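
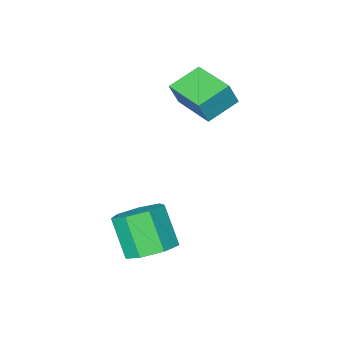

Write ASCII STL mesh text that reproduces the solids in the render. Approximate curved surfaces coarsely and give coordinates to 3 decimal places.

solid 
facet normal -0.930 -0.080 0.360
outer loop
vertex -3.602 -0.844 2.667
vertex -3.715 1.186 2.826
vertex -3.999 -0.787 1.653
endloop
endfacet
facet normal 0.056 -0.995 -0.078
outer loop
vertex -2.605 -0.666 1.114
vertex -3.602 -0.844 2.667
vertex -3.999 -0.787 1.653
endloop
endfacet
facet normal -0.930 -0.080 0.360
outer loop
vertex -3.999 -0.787 1.653
vertex -3.715 1.186 2.826
vertex -4.112 1.244 1.813
endloop
endfacet
facet normal -0.364 0.053 -0.930
outer loop
vertex -4.112 1.244 1.813
vertex -2.605 -0.666 1.114
vertex -3.999 -0.787 1.653
endloop
endfacet
facet normal 0.364 -0.053 0.930
outer loop
vertex -3.602 -0.844 2.667
vertex -2.321 1.307 2.287
vertex -3.715 1.186 2.826
endloop
endfacet
facet normal 0.055 -0.995 -0.079
outer loop
vertex -2.208 -0.724 2.127
vertex -3.602 -0.844 2.667
vertex -2.605 -0.666 1.114
endloop
endfacet
facet normal 0.365 -0.053 0.930
outer loop
vertex -2.208 -0.724 2.127
vertex -2.321 1.307 2.287
vertex -3.602 -0.844 2.667
endloop
endfacet
facet normal -0.056 0.995 0.079
outer loop
vertex -3.715 1.186 2.826
vertex -2.321 1.307 2.287
vertex -4.112 1.244 1.813
endloop
endfacet
facet normal -0.365 0.053 -0.930
outer loop
vertex -2.718 1.364 1.273
vertex -2.605 -0.666 1.114
vertex -4.112 1.244 1.813
endloop
endfacet
facet normal -0.056 0.995 0.078
outer loop
vertex -4.112 1.244 1.813
vertex -2.321 1.307 2.287
vertex -2.718 1.364 1.273
endloop
endfacet
facet normal 0.930 0.080 -0.360
outer loop
vertex -2.718 1.364 1.273
vertex -2.208 -0.724 2.127
vertex -2.605 -0.666 1.114
endloop
endfacet
facet normal 0.930 0.080 -0.359
outer loop
vertex -2.321 1.307 2.287
vertex -2.208 -0.724 2.127
vertex -2.718 1.364 1.273
endloop
endfacet
facet normal 0.007 0.600 -0.800
outer loop
vertex 1.556 3.104 -3.363
vertex 1.096 3.852 -2.806
vertex 2.112 3.67 -2.934
endloop
endfacet
facet normal 0.787 -0.496 -0.366
outer loop
vertex 1.556 3.104 -3.363
vertex 2.112 3.67 -2.934
vertex 1.543 2.0 -1.892
endloop
endfacet
facet normal 0.787 -0.496 -0.366
outer loop
vertex 1.543 2.0 -1.892
vertex 2.112 3.67 -2.934
vertex 2.099 2.565 -1.462
endloop
endfacet
facet normal -0.008 -0.601 0.799
outer loop
vertex 1.543 2.0 -1.892
vertex 2.099 2.565 -1.462
vertex 1.084 2.748 -1.334
endloop
endfacet
facet normal 0.007 0.601 -0.799
outer loop
vertex 2.112 3.67 -2.934
vertex 1.096 3.852 -2.806
vertex 1.904 4.373 -2.407
endloop
endfacet
facet normal 0.973 0.180 0.144
outer loop
vertex 2.112 3.67 -2.934
vertex 1.904 4.373 -2.407
vertex 2.099 2.565 -1.462
endloop
endfacet
facet normal 0.973 0.180 0.144
outer loop
vertex 2.099 2.565 -1.462
vertex 1.904 4.373 -2.407
vertex 1.891 3.268 -0.936
endloop
endfacet
facet normal -0.007 -0.600 0.800
outer loop
vertex 2.099 2.565 -1.462
vertex 1.891 3.268 -0.936
vertex 1.084 2.748 -1.334
endloop
endfacet
facet normal 0.007 0.601 -0.799
outer loop
vertex 1.904 4.373 -2.407
vertex 1.096 3.852 -2.806
vertex 1.087 4.684 -2.181
endloop
endfacet
facet normal 0.426 0.722 0.546
outer loop
vertex 1.904 4.373 -2.407
vertex 1.087 4.684 -2.181
vertex 1.891 3.268 -0.936
endloop
endfacet
facet normal 0.426 0.722 0.546
outer loop
vertex 1.891 3.268 -0.936
vertex 1.087 4.684 -2.181
vertex 1.074 3.579 -0.71
endloop
endfacet
facet normal -0.007 -0.601 0.800
outer loop
vertex 1.891 3.268 -0.936
vertex 1.074 3.579 -0.71
vertex 1.084 2.748 -1.334
endloop
endfacet
facet normal 0.007 0.601 -0.799
outer loop
vertex 1.087 4.684 -2.181
vertex 1.096 3.852 -2.806
vertex 0.278 4.369 -2.425
endloop
endfacet
facet normal -0.442 0.719 0.536
outer loop
vertex 1.087 4.684 -2.181
vertex 0.278 4.369 -2.425
vertex 1.074 3.579 -0.71
endloop
endfacet
facet normal -0.442 0.719 0.536
outer loop
vertex 1.074 3.579 -0.71
vertex 0.278 4.369 -2.425
vertex 0.265 3.264 -0.954
endloop
endfacet
facet normal -0.007 -0.601 0.800
outer loop
vertex 1.074 3.579 -0.71
vertex 0.265 3.264 -0.954
vertex 1.084 2.748 -1.334
endloop
endfacet
facet normal 0.007 0.601 -0.799
outer loop
vertex 0.278 4.369 -2.425
vertex 1.096 3.852 -2.806
vertex 0.085 3.665 -2.956
endloop
endfacet
facet normal -0.977 0.175 0.123
outer loop
vertex 0.278 4.369 -2.425
vertex 0.085 3.665 -2.956
vertex 0.265 3.264 -0.954
endloop
endfacet
facet normal -0.977 0.175 0.123
outer loop
vertex 0.265 3.264 -0.954
vertex 0.085 3.665 -2.956
vertex 0.072 2.56 -1.484
endloop
endfacet
facet normal -0.007 -0.600 0.800
outer loop
vertex 0.265 3.264 -0.954
vertex 0.072 2.56 -1.484
vertex 1.084 2.748 -1.334
endloop
endfacet
facet normal 0.008 0.600 -0.800
outer loop
vertex 0.085 3.665 -2.956
vertex 1.096 3.852 -2.806
vertex 0.653 3.102 -3.373
endloop
endfacet
facet normal -0.777 -0.500 -0.382
outer loop
vertex 0.085 3.665 -2.956
vertex 0.653 3.102 -3.373
vertex 0.072 2.56 -1.484
endloop
endfacet
facet normal -0.776 -0.501 -0.383
outer loop
vertex 0.072 2.56 -1.484
vertex 0.653 3.102 -3.373
vertex 0.641 1.997 -1.902
endloop
endfacet
facet normal -0.007 -0.601 0.800
outer loop
vertex 0.072 2.56 -1.484
vertex 0.641 1.997 -1.902
vertex 1.084 2.748 -1.334
endloop
endfacet
facet normal 0.008 0.600 -0.800
outer loop
vertex 0.653 3.102 -3.373
vertex 1.096 3.852 -2.806
vertex 1.556 3.104 -3.363
endloop
endfacet
facet normal 0.008 -0.800 -0.601
outer loop
vertex 0.653 3.102 -3.373
vertex 1.556 3.104 -3.363
vertex 0.641 1.997 -1.902
endloop
endfacet
facet normal 0.009 -0.800 -0.600
outer loop
vertex 0.641 1.997 -1.902
vertex 1.556 3.104 -3.363
vertex 1.543 2.0 -1.892
endloop
endfacet
facet normal -0.007 -0.601 0.799
outer loop
vertex 0.641 1.997 -1.902
vertex 1.543 2.0 -1.892
vertex 1.084 2.748 -1.334
endloop
endfacet

endsolid


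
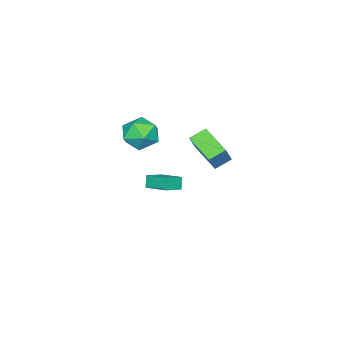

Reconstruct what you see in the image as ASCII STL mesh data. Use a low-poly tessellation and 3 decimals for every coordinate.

solid 
facet normal -0.548 -0.108 -0.830
outer loop
vertex -0.497 0.999 2.047
vertex -1.363 1.523 2.55
vertex 0.186 2.784 1.363
endloop
endfacet
facet normal 0.766 -0.464 -0.446
outer loop
vertex 1.063 2.957 2.69
vertex -0.497 0.999 2.047
vertex 0.186 2.784 1.363
endloop
endfacet
facet normal -0.548 -0.108 -0.830
outer loop
vertex 0.186 2.784 1.363
vertex -1.363 1.523 2.55
vertex -0.68 3.308 1.866
endloop
endfacet
facet normal 0.336 0.879 -0.337
outer loop
vertex -0.68 3.308 1.866
vertex 1.063 2.957 2.69
vertex 0.186 2.784 1.363
endloop
endfacet
facet normal -0.336 -0.879 0.337
outer loop
vertex -0.497 0.999 2.047
vertex -0.486 1.696 3.877
vertex -1.363 1.523 2.55
endloop
endfacet
facet normal 0.766 -0.464 -0.446
outer loop
vertex 0.38 1.172 3.374
vertex -0.497 0.999 2.047
vertex 1.063 2.957 2.69
endloop
endfacet
facet normal -0.336 -0.879 0.337
outer loop
vertex 0.38 1.172 3.374
vertex -0.486 1.696 3.877
vertex -0.497 0.999 2.047
endloop
endfacet
facet normal -0.766 0.464 0.446
outer loop
vertex -1.363 1.523 2.55
vertex -0.486 1.696 3.877
vertex -0.68 3.308 1.866
endloop
endfacet
facet normal 0.336 0.879 -0.337
outer loop
vertex 0.197 3.481 3.193
vertex 1.063 2.957 2.69
vertex -0.68 3.308 1.866
endloop
endfacet
facet normal -0.766 0.464 0.446
outer loop
vertex -0.68 3.308 1.866
vertex -0.486 1.696 3.877
vertex 0.197 3.481 3.193
endloop
endfacet
facet normal 0.548 0.108 0.830
outer loop
vertex 0.197 3.481 3.193
vertex 0.38 1.172 3.374
vertex 1.063 2.957 2.69
endloop
endfacet
facet normal 0.548 0.108 0.830
outer loop
vertex -0.486 1.696 3.877
vertex 0.38 1.172 3.374
vertex 0.197 3.481 3.193
endloop
endfacet
facet normal 0.099 0.951 0.294
outer loop
vertex 1.69 0.034 3.368
vertex 1.538 -0.309 4.529
vertex 2.657 -0.276 4.044
endloop
endfacet
facet normal 0.475 0.827 -0.301
outer loop
vertex 1.69 0.034 3.368
vertex 2.657 -0.276 4.044
vertex 2.577 -0.651 2.887
endloop
endfacet
facet normal 0.025 0.596 -0.803
outer loop
vertex 1.69 0.034 3.368
vertex 2.577 -0.651 2.887
vertex 1.409 -0.915 2.655
endloop
endfacet
facet normal -0.631 0.577 -0.519
outer loop
vertex 1.69 0.034 3.368
vertex 1.409 -0.915 2.655
vertex 0.767 -0.704 3.67
endloop
endfacet
facet normal -0.584 0.796 0.159
outer loop
vertex 1.69 0.034 3.368
vertex 0.767 -0.704 3.67
vertex 1.538 -0.309 4.529
endloop
endfacet
facet normal 0.939 0.302 -0.163
outer loop
vertex 2.577 -0.651 2.887
vertex 2.657 -0.276 4.044
vertex 2.973 -1.416 3.75
endloop
endfacet
facet normal 0.331 0.503 0.798
outer loop
vertex 2.657 -0.276 4.044
vertex 1.538 -0.309 4.529
vertex 2.331 -1.205 4.765
endloop
endfacet
facet normal -0.775 0.253 0.579
outer loop
vertex 1.538 -0.309 4.529
vertex 0.767 -0.704 3.67
vertex 1.163 -1.469 4.533
endloop
endfacet
facet normal -0.850 -0.102 -0.516
outer loop
vertex 0.767 -0.704 3.67
vertex 1.409 -0.915 2.655
vertex 1.083 -1.844 3.376
endloop
endfacet
facet normal 0.210 -0.071 -0.975
outer loop
vertex 1.409 -0.915 2.655
vertex 2.577 -0.651 2.887
vertex 2.202 -1.811 2.891
endloop
endfacet
facet normal 0.631 -0.577 0.519
outer loop
vertex 2.05 -2.154 4.052
vertex 2.973 -1.416 3.75
vertex 2.331 -1.205 4.765
endloop
endfacet
facet normal -0.025 -0.596 0.803
outer loop
vertex 2.05 -2.154 4.052
vertex 2.331 -1.205 4.765
vertex 1.163 -1.469 4.533
endloop
endfacet
facet normal -0.475 -0.827 0.301
outer loop
vertex 2.05 -2.154 4.052
vertex 1.163 -1.469 4.533
vertex 1.083 -1.844 3.376
endloop
endfacet
facet normal -0.099 -0.951 -0.294
outer loop
vertex 2.05 -2.154 4.052
vertex 1.083 -1.844 3.376
vertex 2.202 -1.811 2.891
endloop
endfacet
facet normal 0.584 -0.796 -0.159
outer loop
vertex 2.05 -2.154 4.052
vertex 2.202 -1.811 2.891
vertex 2.973 -1.416 3.75
endloop
endfacet
facet normal 0.850 0.102 0.516
outer loop
vertex 2.331 -1.205 4.765
vertex 2.973 -1.416 3.75
vertex 2.657 -0.276 4.044
endloop
endfacet
facet normal -0.210 0.071 0.975
outer loop
vertex 1.163 -1.469 4.533
vertex 2.331 -1.205 4.765
vertex 1.538 -0.309 4.529
endloop
endfacet
facet normal -0.939 -0.302 0.163
outer loop
vertex 1.083 -1.844 3.376
vertex 1.163 -1.469 4.533
vertex 0.767 -0.704 3.67
endloop
endfacet
facet normal -0.331 -0.503 -0.798
outer loop
vertex 2.202 -1.811 2.891
vertex 1.083 -1.844 3.376
vertex 1.409 -0.915 2.655
endloop
endfacet
facet normal 0.775 -0.253 -0.579
outer loop
vertex 2.973 -1.416 3.75
vertex 2.202 -1.811 2.891
vertex 2.577 -0.651 2.887
endloop
endfacet
facet normal -0.894 0.250 -0.371
outer loop
vertex -3.588 -3.55 -3.939
vertex -3.368 -1.903 -3.359
vertex -3.201 -3.326 -4.721
endloop
endfacet
facet normal -0.125 -0.936 -0.330
outer loop
vertex -2.092 -3.637 -4.261
vertex -3.588 -3.55 -3.939
vertex -3.201 -3.326 -4.721
endloop
endfacet
facet normal -0.894 0.251 -0.371
outer loop
vertex -3.201 -3.326 -4.721
vertex -3.368 -1.903 -3.359
vertex -2.981 -1.68 -4.14
endloop
endfacet
facet normal 0.430 0.249 -0.868
outer loop
vertex -2.981 -1.68 -4.14
vertex -2.092 -3.637 -4.261
vertex -3.201 -3.326 -4.721
endloop
endfacet
facet normal -0.430 -0.248 0.868
outer loop
vertex -3.588 -3.55 -3.939
vertex -2.259 -2.214 -2.899
vertex -3.368 -1.903 -3.359
endloop
endfacet
facet normal -0.125 -0.936 -0.329
outer loop
vertex -2.479 -3.86 -3.48
vertex -3.588 -3.55 -3.939
vertex -2.092 -3.637 -4.261
endloop
endfacet
facet normal -0.429 -0.249 0.868
outer loop
vertex -2.479 -3.86 -3.48
vertex -2.259 -2.214 -2.899
vertex -3.588 -3.55 -3.939
endloop
endfacet
facet normal 0.126 0.936 0.329
outer loop
vertex -3.368 -1.903 -3.359
vertex -2.259 -2.214 -2.899
vertex -2.981 -1.68 -4.14
endloop
endfacet
facet normal 0.429 0.249 -0.868
outer loop
vertex -1.872 -1.99 -3.681
vertex -2.092 -3.637 -4.261
vertex -2.981 -1.68 -4.14
endloop
endfacet
facet normal 0.125 0.936 0.330
outer loop
vertex -2.981 -1.68 -4.14
vertex -2.259 -2.214 -2.899
vertex -1.872 -1.99 -3.681
endloop
endfacet
facet normal 0.894 -0.250 0.372
outer loop
vertex -1.872 -1.99 -3.681
vertex -2.479 -3.86 -3.48
vertex -2.092 -3.637 -4.261
endloop
endfacet
facet normal 0.894 -0.250 0.371
outer loop
vertex -2.259 -2.214 -2.899
vertex -2.479 -3.86 -3.48
vertex -1.872 -1.99 -3.681
endloop
endfacet

endsolid


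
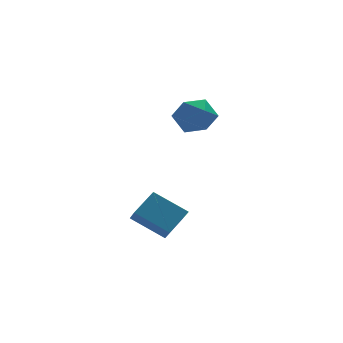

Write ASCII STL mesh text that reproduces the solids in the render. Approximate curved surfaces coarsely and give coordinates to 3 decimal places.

solid 
facet normal -0.630 0.587 0.508
outer loop
vertex -0.931 -1.97 -0.886
vertex -0.836 -1.236 -1.616
vertex -2.126 -2.585 -1.658
endloop
endfacet
facet normal -0.091 -0.706 0.703
outer loop
vertex -0.904 -3.724 -2.644
vertex -0.931 -1.97 -0.886
vertex -2.126 -2.585 -1.658
endloop
endfacet
facet normal -0.630 0.587 0.508
outer loop
vertex -2.126 -2.585 -1.658
vertex -0.836 -1.236 -1.616
vertex -2.032 -1.851 -2.389
endloop
endfacet
facet normal -0.771 -0.397 -0.498
outer loop
vertex -2.032 -1.851 -2.389
vertex -0.904 -3.724 -2.644
vertex -2.126 -2.585 -1.658
endloop
endfacet
facet normal 0.771 0.396 0.498
outer loop
vertex -0.931 -1.97 -0.886
vertex 0.386 -2.375 -2.602
vertex -0.836 -1.236 -1.616
endloop
endfacet
facet normal -0.091 -0.706 0.703
outer loop
vertex 0.292 -3.109 -1.871
vertex -0.931 -1.97 -0.886
vertex -0.904 -3.724 -2.644
endloop
endfacet
facet normal 0.771 0.397 0.498
outer loop
vertex 0.292 -3.109 -1.871
vertex 0.386 -2.375 -2.602
vertex -0.931 -1.97 -0.886
endloop
endfacet
facet normal 0.091 0.706 -0.702
outer loop
vertex -0.836 -1.236 -1.616
vertex 0.386 -2.375 -2.602
vertex -2.032 -1.851 -2.389
endloop
endfacet
facet normal -0.771 -0.396 -0.499
outer loop
vertex -0.809 -2.99 -3.374
vertex -0.904 -3.724 -2.644
vertex -2.032 -1.851 -2.389
endloop
endfacet
facet normal 0.091 0.706 -0.703
outer loop
vertex -2.032 -1.851 -2.389
vertex 0.386 -2.375 -2.602
vertex -0.809 -2.99 -3.374
endloop
endfacet
facet normal 0.630 -0.587 -0.508
outer loop
vertex -0.809 -2.99 -3.374
vertex 0.292 -3.109 -1.871
vertex -0.904 -3.724 -2.644
endloop
endfacet
facet normal 0.630 -0.587 -0.508
outer loop
vertex 0.386 -2.375 -2.602
vertex 0.292 -3.109 -1.871
vertex -0.809 -2.99 -3.374
endloop
endfacet
facet normal -0.410 0.906 -0.106
outer loop
vertex 3.326 3.894 0.407
vertex 2.407 3.557 1.081
vertex 3.364 4.049 1.585
endloop
endfacet
facet normal 0.302 0.944 -0.134
outer loop
vertex 3.326 3.894 0.407
vertex 3.364 4.049 1.585
vertex 4.325 3.659 1.006
endloop
endfacet
facet normal 0.525 0.527 -0.669
outer loop
vertex 3.326 3.894 0.407
vertex 4.325 3.659 1.006
vertex 3.962 2.926 0.144
endloop
endfacet
facet normal -0.051 0.231 -0.972
outer loop
vertex 3.326 3.894 0.407
vertex 3.962 2.926 0.144
vertex 2.777 2.863 0.191
endloop
endfacet
facet normal -0.628 0.465 -0.624
outer loop
vertex 3.326 3.894 0.407
vertex 2.777 2.863 0.191
vertex 2.407 3.557 1.081
endloop
endfacet
facet normal 0.561 0.677 0.476
outer loop
vertex 4.325 3.659 1.006
vertex 3.364 4.049 1.585
vertex 4.023 3.177 2.049
endloop
endfacet
facet normal -0.591 0.617 0.520
outer loop
vertex 3.364 4.049 1.585
vertex 2.407 3.557 1.081
vertex 2.838 3.114 2.096
endloop
endfacet
facet normal -0.943 -0.096 -0.317
outer loop
vertex 2.407 3.557 1.081
vertex 2.777 2.863 0.191
vertex 2.475 2.381 1.234
endloop
endfacet
facet normal -0.010 -0.475 -0.880
outer loop
vertex 2.777 2.863 0.191
vertex 3.962 2.926 0.144
vertex 3.436 1.991 0.655
endloop
endfacet
facet normal 0.921 0.003 -0.390
outer loop
vertex 3.962 2.926 0.144
vertex 4.325 3.659 1.006
vertex 4.393 2.483 1.159
endloop
endfacet
facet normal 0.051 -0.231 0.972
outer loop
vertex 3.474 2.146 1.833
vertex 4.023 3.177 2.049
vertex 2.838 3.114 2.096
endloop
endfacet
facet normal -0.525 -0.527 0.669
outer loop
vertex 3.474 2.146 1.833
vertex 2.838 3.114 2.096
vertex 2.475 2.381 1.234
endloop
endfacet
facet normal -0.302 -0.944 0.134
outer loop
vertex 3.474 2.146 1.833
vertex 2.475 2.381 1.234
vertex 3.436 1.991 0.655
endloop
endfacet
facet normal 0.410 -0.906 0.106
outer loop
vertex 3.474 2.146 1.833
vertex 3.436 1.991 0.655
vertex 4.393 2.483 1.159
endloop
endfacet
facet normal 0.628 -0.465 0.624
outer loop
vertex 3.474 2.146 1.833
vertex 4.393 2.483 1.159
vertex 4.023 3.177 2.049
endloop
endfacet
facet normal 0.010 0.475 0.880
outer loop
vertex 2.838 3.114 2.096
vertex 4.023 3.177 2.049
vertex 3.364 4.049 1.585
endloop
endfacet
facet normal -0.921 -0.003 0.390
outer loop
vertex 2.475 2.381 1.234
vertex 2.838 3.114 2.096
vertex 2.407 3.557 1.081
endloop
endfacet
facet normal -0.561 -0.677 -0.476
outer loop
vertex 3.436 1.991 0.655
vertex 2.475 2.381 1.234
vertex 2.777 2.863 0.191
endloop
endfacet
facet normal 0.591 -0.617 -0.520
outer loop
vertex 4.393 2.483 1.159
vertex 3.436 1.991 0.655
vertex 3.962 2.926 0.144
endloop
endfacet
facet normal 0.943 0.096 0.317
outer loop
vertex 4.023 3.177 2.049
vertex 4.393 2.483 1.159
vertex 4.325 3.659 1.006
endloop
endfacet

endsolid


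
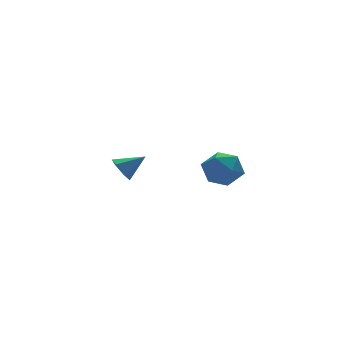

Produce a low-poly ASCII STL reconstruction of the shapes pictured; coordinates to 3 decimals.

solid 
facet normal -0.951 0.157 -0.265
outer loop
vertex -2.23 -3.078 2.028
vertex -2.601 -3.92 2.86
vertex -2.495 -2.728 3.188
endloop
endfacet
facet normal -0.561 0.748 -0.354
outer loop
vertex -2.23 -3.078 2.028
vertex -2.495 -2.728 3.188
vertex -1.503 -2.258 2.609
endloop
endfacet
facet normal -0.028 0.594 -0.804
outer loop
vertex -2.23 -3.078 2.028
vertex -1.503 -2.258 2.609
vertex -0.996 -3.16 1.924
endloop
endfacet
facet normal -0.090 -0.090 -0.992
outer loop
vertex -2.23 -3.078 2.028
vertex -0.996 -3.16 1.924
vertex -1.675 -4.187 2.079
endloop
endfacet
facet normal -0.660 -0.361 -0.659
outer loop
vertex -2.23 -3.078 2.028
vertex -1.675 -4.187 2.079
vertex -2.601 -3.92 2.86
endloop
endfacet
facet normal -0.275 0.921 0.277
outer loop
vertex -1.503 -2.258 2.609
vertex -2.495 -2.728 3.188
vertex -1.425 -2.593 3.801
endloop
endfacet
facet normal -0.907 -0.035 0.421
outer loop
vertex -2.495 -2.728 3.188
vertex -2.601 -3.92 2.86
vertex -2.104 -3.62 3.956
endloop
endfacet
facet normal -0.435 -0.874 -0.217
outer loop
vertex -2.601 -3.92 2.86
vertex -1.675 -4.187 2.079
vertex -1.597 -4.522 3.271
endloop
endfacet
facet normal 0.488 -0.437 -0.756
outer loop
vertex -1.675 -4.187 2.079
vertex -0.996 -3.16 1.924
vertex -0.605 -4.052 2.692
endloop
endfacet
facet normal 0.587 0.672 -0.450
outer loop
vertex -0.996 -3.16 1.924
vertex -1.503 -2.258 2.609
vertex -0.499 -2.86 3.02
endloop
endfacet
facet normal 0.090 0.090 0.992
outer loop
vertex -0.87 -3.702 3.852
vertex -1.425 -2.593 3.801
vertex -2.104 -3.62 3.956
endloop
endfacet
facet normal 0.028 -0.594 0.804
outer loop
vertex -0.87 -3.702 3.852
vertex -2.104 -3.62 3.956
vertex -1.597 -4.522 3.271
endloop
endfacet
facet normal 0.561 -0.748 0.354
outer loop
vertex -0.87 -3.702 3.852
vertex -1.597 -4.522 3.271
vertex -0.605 -4.052 2.692
endloop
endfacet
facet normal 0.951 -0.157 0.265
outer loop
vertex -0.87 -3.702 3.852
vertex -0.605 -4.052 2.692
vertex -0.499 -2.86 3.02
endloop
endfacet
facet normal 0.660 0.361 0.659
outer loop
vertex -0.87 -3.702 3.852
vertex -0.499 -2.86 3.02
vertex -1.425 -2.593 3.801
endloop
endfacet
facet normal -0.488 0.437 0.756
outer loop
vertex -2.104 -3.62 3.956
vertex -1.425 -2.593 3.801
vertex -2.495 -2.728 3.188
endloop
endfacet
facet normal -0.587 -0.672 0.450
outer loop
vertex -1.597 -4.522 3.271
vertex -2.104 -3.62 3.956
vertex -2.601 -3.92 2.86
endloop
endfacet
facet normal 0.275 -0.921 -0.277
outer loop
vertex -0.605 -4.052 2.692
vertex -1.597 -4.522 3.271
vertex -1.675 -4.187 2.079
endloop
endfacet
facet normal 0.907 0.035 -0.421
outer loop
vertex -0.499 -2.86 3.02
vertex -0.605 -4.052 2.692
vertex -0.996 -3.16 1.924
endloop
endfacet
facet normal 0.435 0.874 0.217
outer loop
vertex -1.425 -2.593 3.801
vertex -0.499 -2.86 3.02
vertex -1.503 -2.258 2.609
endloop
endfacet
facet normal -0.823 0.185 -0.537
outer loop
vertex -3.733 3.929 -0.137
vertex -4.229 3.593 0.507
vertex -4.034 4.451 0.504
endloop
endfacet
facet normal 0.757 0.634 -0.161
outer loop
vertex -3.733 3.929 -0.137
vertex -4.034 4.451 0.504
vertex -2.871 3.287 1.393
endloop
endfacet
facet normal -0.823 0.185 -0.537
outer loop
vertex -4.034 4.451 0.504
vertex -4.229 3.593 0.507
vertex -4.53 4.115 1.149
endloop
endfacet
facet normal 0.283 0.744 0.605
outer loop
vertex -4.034 4.451 0.504
vertex -4.53 4.115 1.149
vertex -2.871 3.287 1.393
endloop
endfacet
facet normal -0.823 0.185 -0.537
outer loop
vertex -4.53 4.115 1.149
vertex -4.229 3.593 0.507
vertex -4.725 3.257 1.152
endloop
endfacet
facet normal -0.129 0.033 0.991
outer loop
vertex -4.53 4.115 1.149
vertex -4.725 3.257 1.152
vertex -2.871 3.287 1.393
endloop
endfacet
facet normal -0.823 0.185 -0.537
outer loop
vertex -4.725 3.257 1.152
vertex -4.229 3.593 0.507
vertex -4.424 2.735 0.51
endloop
endfacet
facet normal -0.067 -0.789 0.610
outer loop
vertex -4.725 3.257 1.152
vertex -4.424 2.735 0.51
vertex -2.871 3.287 1.393
endloop
endfacet
facet normal -0.823 0.185 -0.536
outer loop
vertex -4.424 2.735 0.51
vertex -4.229 3.593 0.507
vertex -3.929 3.071 -0.134
endloop
endfacet
facet normal 0.408 -0.900 -0.156
outer loop
vertex -4.424 2.735 0.51
vertex -3.929 3.071 -0.134
vertex -2.871 3.287 1.393
endloop
endfacet
facet normal -0.823 0.186 -0.537
outer loop
vertex -3.929 3.071 -0.134
vertex -4.229 3.593 0.507
vertex -3.733 3.929 -0.137
endloop
endfacet
facet normal 0.819 -0.189 -0.541
outer loop
vertex -3.929 3.071 -0.134
vertex -3.733 3.929 -0.137
vertex -2.871 3.287 1.393
endloop
endfacet

endsolid


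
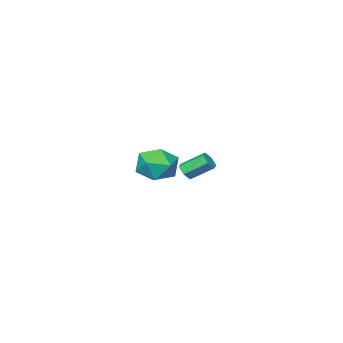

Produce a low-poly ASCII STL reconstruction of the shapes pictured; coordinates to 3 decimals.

solid 
facet normal 0.550 -0.615 -0.565
outer loop
vertex -0.016 3.341 2.424
vertex -0.427 2.991 2.405
vertex -0.383 3.376 2.029
endloop
endfacet
facet normal 0.487 0.785 -0.383
outer loop
vertex -0.016 3.341 2.424
vertex -0.383 3.376 2.029
vertex -0.761 4.178 3.193
endloop
endfacet
facet normal 0.488 0.785 -0.382
outer loop
vertex -0.761 4.178 3.193
vertex -0.383 3.376 2.029
vertex -1.128 4.214 2.799
endloop
endfacet
facet normal -0.547 0.617 0.566
outer loop
vertex -0.761 4.178 3.193
vertex -1.128 4.214 2.799
vertex -1.173 3.829 3.175
endloop
endfacet
facet normal 0.548 -0.616 -0.566
outer loop
vertex -0.383 3.376 2.029
vertex -0.427 2.991 2.405
vertex -0.794 3.027 2.011
endloop
endfacet
facet normal -0.346 0.450 -0.824
outer loop
vertex -0.383 3.376 2.029
vertex -0.794 3.027 2.011
vertex -1.128 4.214 2.799
endloop
endfacet
facet normal -0.344 0.450 -0.824
outer loop
vertex -1.128 4.214 2.799
vertex -0.794 3.027 2.011
vertex -1.54 3.864 2.78
endloop
endfacet
facet normal -0.549 0.616 0.565
outer loop
vertex -1.128 4.214 2.799
vertex -1.54 3.864 2.78
vertex -1.173 3.829 3.175
endloop
endfacet
facet normal 0.547 -0.617 -0.566
outer loop
vertex -0.794 3.027 2.011
vertex -0.427 2.991 2.405
vertex -0.839 2.642 2.387
endloop
endfacet
facet normal -0.832 -0.335 -0.442
outer loop
vertex -0.794 3.027 2.011
vertex -0.839 2.642 2.387
vertex -1.54 3.864 2.78
endloop
endfacet
facet normal -0.832 -0.336 -0.441
outer loop
vertex -1.54 3.864 2.78
vertex -0.839 2.642 2.387
vertex -1.584 3.479 3.156
endloop
endfacet
facet normal -0.550 0.615 0.565
outer loop
vertex -1.54 3.864 2.78
vertex -1.584 3.479 3.156
vertex -1.173 3.829 3.175
endloop
endfacet
facet normal 0.547 -0.617 -0.566
outer loop
vertex -0.839 2.642 2.387
vertex -0.427 2.991 2.405
vertex -0.472 2.606 2.781
endloop
endfacet
facet normal -0.487 -0.785 0.382
outer loop
vertex -0.839 2.642 2.387
vertex -0.472 2.606 2.781
vertex -1.584 3.479 3.156
endloop
endfacet
facet normal -0.487 -0.785 0.383
outer loop
vertex -1.584 3.479 3.156
vertex -0.472 2.606 2.781
vertex -1.217 3.444 3.551
endloop
endfacet
facet normal -0.550 0.615 0.565
outer loop
vertex -1.584 3.479 3.156
vertex -1.217 3.444 3.551
vertex -1.173 3.829 3.175
endloop
endfacet
facet normal 0.549 -0.616 -0.565
outer loop
vertex -0.472 2.606 2.781
vertex -0.427 2.991 2.405
vertex -0.06 2.956 2.8
endloop
endfacet
facet normal 0.345 -0.450 0.824
outer loop
vertex -0.472 2.606 2.781
vertex -0.06 2.956 2.8
vertex -1.217 3.444 3.551
endloop
endfacet
facet normal 0.345 -0.449 0.824
outer loop
vertex -1.217 3.444 3.551
vertex -0.06 2.956 2.8
vertex -0.806 3.793 3.569
endloop
endfacet
facet normal -0.548 0.616 0.566
outer loop
vertex -1.217 3.444 3.551
vertex -0.806 3.793 3.569
vertex -1.173 3.829 3.175
endloop
endfacet
facet normal 0.550 -0.615 -0.565
outer loop
vertex -0.06 2.956 2.8
vertex -0.427 2.991 2.405
vertex -0.016 3.341 2.424
endloop
endfacet
facet normal 0.832 0.336 0.441
outer loop
vertex -0.06 2.956 2.8
vertex -0.016 3.341 2.424
vertex -0.806 3.793 3.569
endloop
endfacet
facet normal 0.832 0.335 0.442
outer loop
vertex -0.806 3.793 3.569
vertex -0.016 3.341 2.424
vertex -0.761 4.178 3.193
endloop
endfacet
facet normal -0.547 0.617 0.566
outer loop
vertex -0.806 3.793 3.569
vertex -0.761 4.178 3.193
vertex -1.173 3.829 3.175
endloop
endfacet
facet normal -0.911 0.303 -0.280
outer loop
vertex -3.974 -1.997 -0.125
vertex -4.426 -3.11 0.14
vertex -4.4 -2.235 1.004
endloop
endfacet
facet normal -0.529 0.848 -0.021
outer loop
vertex -3.974 -1.997 -0.125
vertex -4.4 -2.235 1.004
vertex -3.362 -1.591 0.862
endloop
endfacet
facet normal 0.064 0.908 -0.413
outer loop
vertex -3.974 -1.997 -0.125
vertex -3.362 -1.591 0.862
vertex -2.746 -2.068 -0.09
endloop
endfacet
facet normal 0.049 0.401 -0.915
outer loop
vertex -3.974 -1.997 -0.125
vertex -2.746 -2.068 -0.09
vertex -3.404 -3.007 -0.537
endloop
endfacet
facet normal -0.554 0.027 -0.832
outer loop
vertex -3.974 -1.997 -0.125
vertex -3.404 -3.007 -0.537
vertex -4.426 -3.11 0.14
endloop
endfacet
facet normal -0.337 0.685 0.646
outer loop
vertex -3.362 -1.591 0.862
vertex -4.4 -2.235 1.004
vertex -3.436 -2.453 1.737
endloop
endfacet
facet normal -0.954 -0.196 0.227
outer loop
vertex -4.4 -2.235 1.004
vertex -4.426 -3.11 0.14
vertex -4.094 -3.392 1.29
endloop
endfacet
facet normal -0.376 -0.644 -0.666
outer loop
vertex -4.426 -3.11 0.14
vertex -3.404 -3.007 -0.537
vertex -3.478 -3.869 0.338
endloop
endfacet
facet normal 0.599 -0.039 -0.800
outer loop
vertex -3.404 -3.007 -0.537
vertex -2.746 -2.068 -0.09
vertex -2.44 -3.225 0.196
endloop
endfacet
facet normal 0.623 0.782 0.012
outer loop
vertex -2.746 -2.068 -0.09
vertex -3.362 -1.591 0.862
vertex -2.414 -2.35 1.06
endloop
endfacet
facet normal -0.049 -0.401 0.915
outer loop
vertex -2.866 -3.463 1.325
vertex -3.436 -2.453 1.737
vertex -4.094 -3.392 1.29
endloop
endfacet
facet normal -0.064 -0.908 0.413
outer loop
vertex -2.866 -3.463 1.325
vertex -4.094 -3.392 1.29
vertex -3.478 -3.869 0.338
endloop
endfacet
facet normal 0.529 -0.848 0.021
outer loop
vertex -2.866 -3.463 1.325
vertex -3.478 -3.869 0.338
vertex -2.44 -3.225 0.196
endloop
endfacet
facet normal 0.911 -0.303 0.280
outer loop
vertex -2.866 -3.463 1.325
vertex -2.44 -3.225 0.196
vertex -2.414 -2.35 1.06
endloop
endfacet
facet normal 0.554 -0.027 0.832
outer loop
vertex -2.866 -3.463 1.325
vertex -2.414 -2.35 1.06
vertex -3.436 -2.453 1.737
endloop
endfacet
facet normal -0.599 0.039 0.800
outer loop
vertex -4.094 -3.392 1.29
vertex -3.436 -2.453 1.737
vertex -4.4 -2.235 1.004
endloop
endfacet
facet normal -0.623 -0.782 -0.012
outer loop
vertex -3.478 -3.869 0.338
vertex -4.094 -3.392 1.29
vertex -4.426 -3.11 0.14
endloop
endfacet
facet normal 0.337 -0.685 -0.646
outer loop
vertex -2.44 -3.225 0.196
vertex -3.478 -3.869 0.338
vertex -3.404 -3.007 -0.537
endloop
endfacet
facet normal 0.954 0.196 -0.227
outer loop
vertex -2.414 -2.35 1.06
vertex -2.44 -3.225 0.196
vertex -2.746 -2.068 -0.09
endloop
endfacet
facet normal 0.376 0.644 0.666
outer loop
vertex -3.436 -2.453 1.737
vertex -2.414 -2.35 1.06
vertex -3.362 -1.591 0.862
endloop
endfacet

endsolid


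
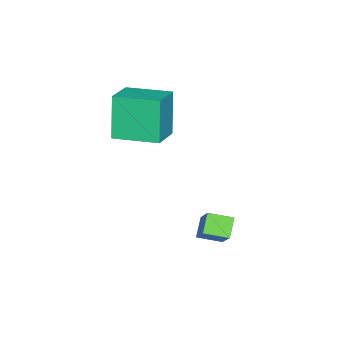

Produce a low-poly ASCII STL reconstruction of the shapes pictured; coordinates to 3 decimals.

solid 
facet normal -0.738 -0.173 0.652
outer loop
vertex 0.571 0.426 -1.811
vertex 0.192 1.249 -2.022
vertex -0.3 -0.276 -2.984
endloop
endfacet
facet normal 0.407 -0.885 0.227
outer loop
vertex 0.328 -0.129 -3.538
vertex 0.571 0.426 -1.811
vertex -0.3 -0.276 -2.984
endloop
endfacet
facet normal -0.738 -0.173 0.652
outer loop
vertex -0.3 -0.276 -2.984
vertex 0.192 1.249 -2.022
vertex -0.679 0.547 -3.195
endloop
endfacet
facet normal -0.537 -0.433 -0.724
outer loop
vertex -0.679 0.547 -3.195
vertex 0.328 -0.129 -3.538
vertex -0.3 -0.276 -2.984
endloop
endfacet
facet normal 0.537 0.433 0.724
outer loop
vertex 0.571 0.426 -1.811
vertex 0.82 1.396 -2.576
vertex 0.192 1.249 -2.022
endloop
endfacet
facet normal 0.407 -0.885 0.227
outer loop
vertex 1.199 0.573 -2.365
vertex 0.571 0.426 -1.811
vertex 0.328 -0.129 -3.538
endloop
endfacet
facet normal 0.537 0.433 0.724
outer loop
vertex 1.199 0.573 -2.365
vertex 0.82 1.396 -2.576
vertex 0.571 0.426 -1.811
endloop
endfacet
facet normal -0.407 0.885 -0.227
outer loop
vertex 0.192 1.249 -2.022
vertex 0.82 1.396 -2.576
vertex -0.679 0.547 -3.195
endloop
endfacet
facet normal -0.537 -0.433 -0.724
outer loop
vertex -0.051 0.694 -3.749
vertex 0.328 -0.129 -3.538
vertex -0.679 0.547 -3.195
endloop
endfacet
facet normal -0.407 0.885 -0.227
outer loop
vertex -0.679 0.547 -3.195
vertex 0.82 1.396 -2.576
vertex -0.051 0.694 -3.749
endloop
endfacet
facet normal 0.738 0.173 -0.652
outer loop
vertex -0.051 0.694 -3.749
vertex 1.199 0.573 -2.365
vertex 0.328 -0.129 -3.538
endloop
endfacet
facet normal 0.738 0.173 -0.652
outer loop
vertex 0.82 1.396 -2.576
vertex 1.199 0.573 -2.365
vertex -0.051 0.694 -3.749
endloop
endfacet
facet normal -0.940 -0.141 -0.311
outer loop
vertex -1.966 -4.14 1.452
vertex -2.277 -2.414 1.609
vertex -1.42 -3.88 -0.318
endloop
endfacet
facet normal 0.176 -0.980 -0.090
outer loop
vertex -0.123 -3.686 0.111
vertex -1.966 -4.14 1.452
vertex -1.42 -3.88 -0.318
endloop
endfacet
facet normal -0.940 -0.141 -0.311
outer loop
vertex -1.42 -3.88 -0.318
vertex -2.277 -2.414 1.609
vertex -1.731 -2.155 -0.161
endloop
endfacet
facet normal 0.292 0.139 -0.946
outer loop
vertex -1.731 -2.155 -0.161
vertex -0.123 -3.686 0.111
vertex -1.42 -3.88 -0.318
endloop
endfacet
facet normal -0.292 -0.139 0.946
outer loop
vertex -1.966 -4.14 1.452
vertex -0.98 -2.22 2.038
vertex -2.277 -2.414 1.609
endloop
endfacet
facet normal 0.177 -0.980 -0.089
outer loop
vertex -0.669 -3.945 1.881
vertex -1.966 -4.14 1.452
vertex -0.123 -3.686 0.111
endloop
endfacet
facet normal -0.292 -0.139 0.946
outer loop
vertex -0.669 -3.945 1.881
vertex -0.98 -2.22 2.038
vertex -1.966 -4.14 1.452
endloop
endfacet
facet normal -0.176 0.980 0.089
outer loop
vertex -2.277 -2.414 1.609
vertex -0.98 -2.22 2.038
vertex -1.731 -2.155 -0.161
endloop
endfacet
facet normal 0.292 0.139 -0.946
outer loop
vertex -0.434 -1.96 0.268
vertex -0.123 -3.686 0.111
vertex -1.731 -2.155 -0.161
endloop
endfacet
facet normal -0.177 0.980 0.089
outer loop
vertex -1.731 -2.155 -0.161
vertex -0.98 -2.22 2.038
vertex -0.434 -1.96 0.268
endloop
endfacet
facet normal 0.940 0.141 0.311
outer loop
vertex -0.434 -1.96 0.268
vertex -0.669 -3.945 1.881
vertex -0.123 -3.686 0.111
endloop
endfacet
facet normal 0.940 0.141 0.311
outer loop
vertex -0.98 -2.22 2.038
vertex -0.669 -3.945 1.881
vertex -0.434 -1.96 0.268
endloop
endfacet

endsolid


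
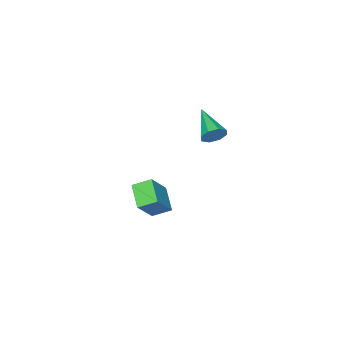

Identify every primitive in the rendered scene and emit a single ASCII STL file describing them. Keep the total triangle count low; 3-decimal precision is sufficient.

solid 
facet normal 0.444 0.816 -0.370
outer loop
vertex -1.8 -0.146 1.935
vertex -2.232 -0.149 1.41
vertex -2.23 0.131 2.03
endloop
endfacet
facet normal 0.184 -0.051 0.982
outer loop
vertex -1.8 -0.146 1.935
vertex -2.23 0.131 2.03
vertex -3.048 -1.651 2.09
endloop
endfacet
facet normal 0.444 0.816 -0.370
outer loop
vertex -2.23 0.131 2.03
vertex -2.232 -0.149 1.41
vertex -2.662 0.244 1.761
endloop
endfacet
facet normal -0.466 0.243 0.851
outer loop
vertex -2.23 0.131 2.03
vertex -2.662 0.244 1.761
vertex -3.048 -1.651 2.09
endloop
endfacet
facet normal 0.444 0.816 -0.370
outer loop
vertex -2.662 0.244 1.761
vertex -2.232 -0.149 1.41
vertex -2.842 0.127 1.287
endloop
endfacet
facet normal -0.926 0.239 0.292
outer loop
vertex -2.662 0.244 1.761
vertex -2.842 0.127 1.287
vertex -3.048 -1.651 2.09
endloop
endfacet
facet normal 0.444 0.816 -0.370
outer loop
vertex -2.842 0.127 1.287
vertex -2.232 -0.149 1.41
vertex -2.664 -0.152 0.885
endloop
endfacet
facet normal -0.927 -0.059 -0.369
outer loop
vertex -2.842 0.127 1.287
vertex -2.664 -0.152 0.885
vertex -3.048 -1.651 2.09
endloop
endfacet
facet normal 0.443 0.817 -0.369
outer loop
vertex -2.664 -0.152 0.885
vertex -2.232 -0.149 1.41
vertex -2.234 -0.428 0.79
endloop
endfacet
facet normal -0.470 -0.477 -0.743
outer loop
vertex -2.664 -0.152 0.885
vertex -2.234 -0.428 0.79
vertex -3.048 -1.651 2.09
endloop
endfacet
facet normal 0.443 0.817 -0.369
outer loop
vertex -2.234 -0.428 0.79
vertex -2.232 -0.149 1.41
vertex -1.802 -0.541 1.058
endloop
endfacet
facet normal 0.179 -0.770 -0.613
outer loop
vertex -2.234 -0.428 0.79
vertex -1.802 -0.541 1.058
vertex -3.048 -1.651 2.09
endloop
endfacet
facet normal 0.443 0.817 -0.369
outer loop
vertex -1.802 -0.541 1.058
vertex -2.232 -0.149 1.41
vertex -1.623 -0.424 1.532
endloop
endfacet
facet normal 0.640 -0.767 -0.052
outer loop
vertex -1.802 -0.541 1.058
vertex -1.623 -0.424 1.532
vertex -3.048 -1.651 2.09
endloop
endfacet
facet normal 0.443 0.817 -0.369
outer loop
vertex -1.623 -0.424 1.532
vertex -2.232 -0.149 1.41
vertex -1.8 -0.146 1.935
endloop
endfacet
facet normal 0.642 -0.470 0.606
outer loop
vertex -1.623 -0.424 1.532
vertex -1.8 -0.146 1.935
vertex -3.048 -1.651 2.09
endloop
endfacet
facet normal -0.505 -0.731 0.459
outer loop
vertex 3.887 0.372 1.833
vertex 3.309 1.032 2.248
vertex 2.855 0.278 0.549
endloop
endfacet
facet normal 0.595 -0.680 -0.428
outer loop
vertex 3.511 1.228 -0.048
vertex 3.887 0.372 1.833
vertex 2.855 0.278 0.549
endloop
endfacet
facet normal -0.504 -0.731 0.459
outer loop
vertex 2.855 0.278 0.549
vertex 3.309 1.032 2.248
vertex 2.277 0.937 0.964
endloop
endfacet
facet normal -0.625 -0.058 -0.779
outer loop
vertex 2.277 0.937 0.964
vertex 3.511 1.228 -0.048
vertex 2.855 0.278 0.549
endloop
endfacet
facet normal 0.625 0.058 0.779
outer loop
vertex 3.887 0.372 1.833
vertex 3.965 1.982 1.651
vertex 3.309 1.032 2.248
endloop
endfacet
facet normal 0.595 -0.680 -0.428
outer loop
vertex 4.543 1.323 1.236
vertex 3.887 0.372 1.833
vertex 3.511 1.228 -0.048
endloop
endfacet
facet normal 0.625 0.058 0.779
outer loop
vertex 4.543 1.323 1.236
vertex 3.965 1.982 1.651
vertex 3.887 0.372 1.833
endloop
endfacet
facet normal -0.595 0.680 0.428
outer loop
vertex 3.309 1.032 2.248
vertex 3.965 1.982 1.651
vertex 2.277 0.937 0.964
endloop
endfacet
facet normal -0.625 -0.058 -0.779
outer loop
vertex 2.933 1.888 0.367
vertex 3.511 1.228 -0.048
vertex 2.277 0.937 0.964
endloop
endfacet
facet normal -0.595 0.680 0.429
outer loop
vertex 2.277 0.937 0.964
vertex 3.965 1.982 1.651
vertex 2.933 1.888 0.367
endloop
endfacet
facet normal 0.505 0.731 -0.460
outer loop
vertex 2.933 1.888 0.367
vertex 4.543 1.323 1.236
vertex 3.511 1.228 -0.048
endloop
endfacet
facet normal 0.504 0.731 -0.459
outer loop
vertex 3.965 1.982 1.651
vertex 4.543 1.323 1.236
vertex 2.933 1.888 0.367
endloop
endfacet

endsolid


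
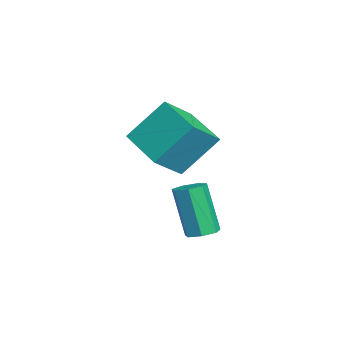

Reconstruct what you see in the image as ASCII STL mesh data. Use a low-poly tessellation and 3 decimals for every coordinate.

solid 
facet normal -0.856 -0.439 0.272
outer loop
vertex -1.128 1.326 -0.61
vertex -1.318 2.608 0.861
vertex -1.9 2.262 -1.526
endloop
endfacet
facet normal 0.097 -0.654 -0.750
outer loop
vertex -0.282 3.092 -2.041
vertex -1.128 1.326 -0.61
vertex -1.9 2.262 -1.526
endloop
endfacet
facet normal -0.856 -0.439 0.272
outer loop
vertex -1.9 2.262 -1.526
vertex -1.318 2.608 0.861
vertex -2.09 3.544 -0.055
endloop
endfacet
facet normal -0.508 0.616 -0.602
outer loop
vertex -2.09 3.544 -0.055
vertex -0.282 3.092 -2.041
vertex -1.9 2.262 -1.526
endloop
endfacet
facet normal 0.508 -0.616 0.602
outer loop
vertex -1.128 1.326 -0.61
vertex 0.3 3.438 0.346
vertex -1.318 2.608 0.861
endloop
endfacet
facet normal 0.097 -0.654 -0.750
outer loop
vertex 0.49 2.156 -1.125
vertex -1.128 1.326 -0.61
vertex -0.282 3.092 -2.041
endloop
endfacet
facet normal 0.508 -0.616 0.602
outer loop
vertex 0.49 2.156 -1.125
vertex 0.3 3.438 0.346
vertex -1.128 1.326 -0.61
endloop
endfacet
facet normal -0.097 0.654 0.750
outer loop
vertex -1.318 2.608 0.861
vertex 0.3 3.438 0.346
vertex -2.09 3.544 -0.055
endloop
endfacet
facet normal -0.508 0.616 -0.602
outer loop
vertex -0.472 4.374 -0.57
vertex -0.282 3.092 -2.041
vertex -2.09 3.544 -0.055
endloop
endfacet
facet normal -0.097 0.654 0.750
outer loop
vertex -2.09 3.544 -0.055
vertex 0.3 3.438 0.346
vertex -0.472 4.374 -0.57
endloop
endfacet
facet normal 0.856 0.439 -0.272
outer loop
vertex -0.472 4.374 -0.57
vertex 0.49 2.156 -1.125
vertex -0.282 3.092 -2.041
endloop
endfacet
facet normal 0.856 0.439 -0.272
outer loop
vertex 0.3 3.438 0.346
vertex 0.49 2.156 -1.125
vertex -0.472 4.374 -0.57
endloop
endfacet
facet normal 0.285 0.199 -0.938
outer loop
vertex 3.125 3.93 -3.052
vertex 2.752 3.532 -3.25
vertex 2.662 4.098 -3.157
endloop
endfacet
facet normal 0.271 0.921 0.279
outer loop
vertex 3.125 3.93 -3.052
vertex 2.662 4.098 -3.157
vertex 2.58 3.545 -1.252
endloop
endfacet
facet normal 0.272 0.921 0.279
outer loop
vertex 2.58 3.545 -1.252
vertex 2.662 4.098 -3.157
vertex 2.117 3.713 -1.356
endloop
endfacet
facet normal -0.284 -0.202 0.937
outer loop
vertex 2.58 3.545 -1.252
vertex 2.117 3.713 -1.356
vertex 2.208 3.148 -1.45
endloop
endfacet
facet normal 0.283 0.199 -0.938
outer loop
vertex 2.662 4.098 -3.157
vertex 2.752 3.532 -3.25
vertex 2.267 3.839 -3.331
endloop
endfacet
facet normal -0.552 0.834 0.011
outer loop
vertex 2.662 4.098 -3.157
vertex 2.267 3.839 -3.331
vertex 2.117 3.713 -1.356
endloop
endfacet
facet normal -0.550 0.835 0.011
outer loop
vertex 2.117 3.713 -1.356
vertex 2.267 3.839 -3.331
vertex 1.722 3.455 -1.531
endloop
endfacet
facet normal -0.284 -0.202 0.937
outer loop
vertex 2.117 3.713 -1.356
vertex 1.722 3.455 -1.531
vertex 2.208 3.148 -1.45
endloop
endfacet
facet normal 0.284 0.201 -0.938
outer loop
vertex 2.267 3.839 -3.331
vertex 2.752 3.532 -3.25
vertex 2.237 3.35 -3.445
endloop
endfacet
facet normal -0.957 0.120 -0.264
outer loop
vertex 2.267 3.839 -3.331
vertex 2.237 3.35 -3.445
vertex 1.722 3.455 -1.531
endloop
endfacet
facet normal -0.957 0.118 -0.264
outer loop
vertex 1.722 3.455 -1.531
vertex 2.237 3.35 -3.445
vertex 1.693 2.965 -1.645
endloop
endfacet
facet normal -0.283 -0.201 0.938
outer loop
vertex 1.722 3.455 -1.531
vertex 1.693 2.965 -1.645
vertex 2.208 3.148 -1.45
endloop
endfacet
facet normal 0.284 0.202 -0.937
outer loop
vertex 2.237 3.35 -3.445
vertex 2.752 3.532 -3.25
vertex 2.596 2.998 -3.412
endloop
endfacet
facet normal -0.642 -0.687 -0.341
outer loop
vertex 2.237 3.35 -3.445
vertex 2.596 2.998 -3.412
vertex 1.693 2.965 -1.645
endloop
endfacet
facet normal -0.642 -0.686 -0.341
outer loop
vertex 1.693 2.965 -1.645
vertex 2.596 2.998 -3.412
vertex 2.051 2.613 -1.611
endloop
endfacet
facet normal -0.284 -0.199 0.938
outer loop
vertex 1.693 2.965 -1.645
vertex 2.051 2.613 -1.611
vertex 2.208 3.148 -1.45
endloop
endfacet
facet normal 0.284 0.201 -0.937
outer loop
vertex 2.596 2.998 -3.412
vertex 2.752 3.532 -3.25
vertex 3.072 3.048 -3.257
endloop
endfacet
facet normal 0.155 -0.975 -0.161
outer loop
vertex 2.596 2.998 -3.412
vertex 3.072 3.048 -3.257
vertex 2.051 2.613 -1.611
endloop
endfacet
facet normal 0.156 -0.975 -0.161
outer loop
vertex 2.051 2.613 -1.611
vertex 3.072 3.048 -3.257
vertex 2.527 2.664 -1.457
endloop
endfacet
facet normal -0.282 -0.200 0.938
outer loop
vertex 2.051 2.613 -1.611
vertex 2.527 2.664 -1.457
vertex 2.208 3.148 -1.45
endloop
endfacet
facet normal 0.283 0.201 -0.938
outer loop
vertex 3.072 3.048 -3.257
vertex 2.752 3.532 -3.25
vertex 3.307 3.463 -3.097
endloop
endfacet
facet normal 0.837 -0.528 0.141
outer loop
vertex 3.072 3.048 -3.257
vertex 3.307 3.463 -3.097
vertex 2.527 2.664 -1.457
endloop
endfacet
facet normal 0.837 -0.530 0.140
outer loop
vertex 2.527 2.664 -1.457
vertex 3.307 3.463 -3.097
vertex 2.763 3.079 -1.297
endloop
endfacet
facet normal -0.283 -0.200 0.938
outer loop
vertex 2.527 2.664 -1.457
vertex 2.763 3.079 -1.297
vertex 2.208 3.148 -1.45
endloop
endfacet
facet normal 0.283 0.201 -0.938
outer loop
vertex 3.307 3.463 -3.097
vertex 2.752 3.532 -3.25
vertex 3.125 3.93 -3.052
endloop
endfacet
facet normal 0.888 0.314 0.335
outer loop
vertex 3.307 3.463 -3.097
vertex 3.125 3.93 -3.052
vertex 2.763 3.079 -1.297
endloop
endfacet
facet normal 0.887 0.316 0.336
outer loop
vertex 2.763 3.079 -1.297
vertex 3.125 3.93 -3.052
vertex 2.58 3.545 -1.252
endloop
endfacet
facet normal -0.284 -0.202 0.937
outer loop
vertex 2.763 3.079 -1.297
vertex 2.58 3.545 -1.252
vertex 2.208 3.148 -1.45
endloop
endfacet

endsolid


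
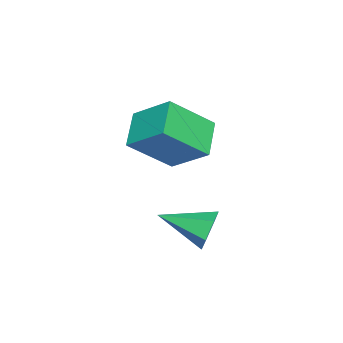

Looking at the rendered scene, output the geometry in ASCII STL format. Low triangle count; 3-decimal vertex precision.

solid 
facet normal -0.504 0.577 -0.643
outer loop
vertex -0.428 -0.292 0.808
vertex -0.173 0.857 1.639
vertex 0.611 -0.074 0.188
endloop
endfacet
facet normal -0.177 -0.797 -0.577
outer loop
vertex 1.453 -1.037 1.261
vertex -0.428 -0.292 0.808
vertex 0.611 -0.074 0.188
endloop
endfacet
facet normal -0.505 0.576 -0.643
outer loop
vertex 0.611 -0.074 0.188
vertex -0.173 0.857 1.639
vertex 0.866 1.075 1.018
endloop
endfacet
facet normal 0.845 0.177 -0.504
outer loop
vertex 0.866 1.075 1.018
vertex 1.453 -1.037 1.261
vertex 0.611 -0.074 0.188
endloop
endfacet
facet normal -0.845 -0.177 0.504
outer loop
vertex -0.428 -0.292 0.808
vertex 0.669 -0.106 2.712
vertex -0.173 0.857 1.639
endloop
endfacet
facet normal -0.177 -0.798 -0.576
outer loop
vertex 0.414 -1.255 1.882
vertex -0.428 -0.292 0.808
vertex 1.453 -1.037 1.261
endloop
endfacet
facet normal -0.845 -0.177 0.504
outer loop
vertex 0.414 -1.255 1.882
vertex 0.669 -0.106 2.712
vertex -0.428 -0.292 0.808
endloop
endfacet
facet normal 0.177 0.798 0.577
outer loop
vertex -0.173 0.857 1.639
vertex 0.669 -0.106 2.712
vertex 0.866 1.075 1.018
endloop
endfacet
facet normal 0.845 0.177 -0.504
outer loop
vertex 1.708 0.112 2.092
vertex 1.453 -1.037 1.261
vertex 0.866 1.075 1.018
endloop
endfacet
facet normal 0.177 0.798 0.577
outer loop
vertex 0.866 1.075 1.018
vertex 0.669 -0.106 2.712
vertex 1.708 0.112 2.092
endloop
endfacet
facet normal 0.505 -0.577 0.642
outer loop
vertex 1.708 0.112 2.092
vertex 0.414 -1.255 1.882
vertex 1.453 -1.037 1.261
endloop
endfacet
facet normal 0.505 -0.576 0.643
outer loop
vertex 0.669 -0.106 2.712
vertex 0.414 -1.255 1.882
vertex 1.708 0.112 2.092
endloop
endfacet
facet normal -0.142 0.951 -0.273
outer loop
vertex 2.225 1.715 -0.588
vertex 1.967 1.515 -1.15
vertex 1.585 1.607 -0.632
endloop
endfacet
facet normal -0.052 -0.100 0.994
outer loop
vertex 2.225 1.715 -0.588
vertex 1.585 1.607 -0.632
vertex 2.173 0.125 -0.75
endloop
endfacet
facet normal -0.142 0.951 -0.273
outer loop
vertex 1.585 1.607 -0.632
vertex 1.967 1.515 -1.15
vertex 1.327 1.407 -1.194
endloop
endfacet
facet normal -0.795 -0.355 0.491
outer loop
vertex 1.585 1.607 -0.632
vertex 1.327 1.407 -1.194
vertex 2.173 0.125 -0.75
endloop
endfacet
facet normal -0.142 0.951 -0.275
outer loop
vertex 1.327 1.407 -1.194
vertex 1.967 1.515 -1.15
vertex 1.709 1.314 -1.712
endloop
endfacet
facet normal -0.693 -0.597 -0.404
outer loop
vertex 1.327 1.407 -1.194
vertex 1.709 1.314 -1.712
vertex 2.173 0.125 -0.75
endloop
endfacet
facet normal -0.142 0.951 -0.275
outer loop
vertex 1.709 1.314 -1.712
vertex 1.967 1.515 -1.15
vertex 2.349 1.422 -1.668
endloop
endfacet
facet normal 0.153 -0.585 -0.797
outer loop
vertex 1.709 1.314 -1.712
vertex 2.349 1.422 -1.668
vertex 2.173 0.125 -0.75
endloop
endfacet
facet normal -0.140 0.951 -0.274
outer loop
vertex 2.349 1.422 -1.668
vertex 1.967 1.515 -1.15
vertex 2.606 1.622 -1.106
endloop
endfacet
facet normal 0.898 -0.329 -0.293
outer loop
vertex 2.349 1.422 -1.668
vertex 2.606 1.622 -1.106
vertex 2.173 0.125 -0.75
endloop
endfacet
facet normal -0.140 0.951 -0.274
outer loop
vertex 2.606 1.622 -1.106
vertex 1.967 1.515 -1.15
vertex 2.225 1.715 -0.588
endloop
endfacet
facet normal 0.795 -0.087 0.600
outer loop
vertex 2.606 1.622 -1.106
vertex 2.225 1.715 -0.588
vertex 2.173 0.125 -0.75
endloop
endfacet

endsolid


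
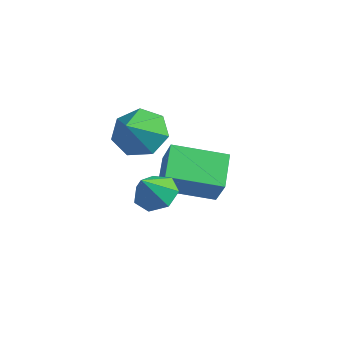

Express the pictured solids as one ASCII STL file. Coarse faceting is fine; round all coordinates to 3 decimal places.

solid 
facet normal -0.352 0.687 -0.636
outer loop
vertex 0.792 -0.554 2.289
vertex 0.049 -0.43 2.834
vertex 0.867 0.012 2.859
endloop
endfacet
facet normal 0.978 -0.197 0.067
outer loop
vertex 0.792 -0.554 2.289
vertex 0.867 0.012 2.859
vertex 0.531 -1.37 3.706
endloop
endfacet
facet normal -0.351 0.686 -0.637
outer loop
vertex 0.867 0.012 2.859
vertex 0.049 -0.43 2.834
vertex 0.325 0.246 3.41
endloop
endfacet
facet normal 0.740 0.211 0.638
outer loop
vertex 0.867 0.012 2.859
vertex 0.325 0.246 3.41
vertex 0.531 -1.37 3.706
endloop
endfacet
facet normal -0.351 0.686 -0.637
outer loop
vertex 0.325 0.246 3.41
vertex 0.049 -0.43 2.834
vertex -0.424 -0.029 3.527
endloop
endfacet
facet normal 0.083 0.190 0.978
outer loop
vertex 0.325 0.246 3.41
vertex -0.424 -0.029 3.527
vertex 0.531 -1.37 3.706
endloop
endfacet
facet normal -0.352 0.686 -0.637
outer loop
vertex -0.424 -0.029 3.527
vertex 0.049 -0.43 2.834
vertex -0.817 -0.606 3.123
endloop
endfacet
facet normal -0.498 -0.244 0.832
outer loop
vertex -0.424 -0.029 3.527
vertex -0.817 -0.606 3.123
vertex 0.531 -1.37 3.706
endloop
endfacet
facet normal -0.352 0.686 -0.637
outer loop
vertex -0.817 -0.606 3.123
vertex 0.049 -0.43 2.834
vertex -0.558 -1.051 2.501
endloop
endfacet
facet normal -0.567 -0.763 0.310
outer loop
vertex -0.817 -0.606 3.123
vertex -0.558 -1.051 2.501
vertex 0.531 -1.37 3.706
endloop
endfacet
facet normal -0.353 0.686 -0.636
outer loop
vertex -0.558 -1.051 2.501
vertex 0.049 -0.43 2.834
vertex 0.158 -1.027 2.13
endloop
endfacet
facet normal -0.069 -0.978 -0.197
outer loop
vertex -0.558 -1.051 2.501
vertex 0.158 -1.027 2.13
vertex 0.531 -1.37 3.706
endloop
endfacet
facet normal -0.352 0.686 -0.636
outer loop
vertex 0.158 -1.027 2.13
vertex 0.049 -0.43 2.834
vertex 0.792 -0.554 2.289
endloop
endfacet
facet normal 0.617 -0.725 -0.304
outer loop
vertex 0.158 -1.027 2.13
vertex 0.792 -0.554 2.289
vertex 0.531 -1.37 3.706
endloop
endfacet
facet normal -0.111 0.594 -0.797
outer loop
vertex 2.89 -1.355 1.997
vertex 2.309 -1.73 1.798
vertex 2.344 -1.151 2.225
endloop
endfacet
facet normal 0.467 0.335 0.819
outer loop
vertex 2.89 -1.355 1.997
vertex 2.344 -1.151 2.225
vertex 2.431 -2.39 2.682
endloop
endfacet
facet normal -0.110 0.594 -0.797
outer loop
vertex 2.344 -1.151 2.225
vertex 2.309 -1.73 1.798
vertex 1.772 -1.384 2.13
endloop
endfacet
facet normal -0.279 0.315 0.907
outer loop
vertex 2.344 -1.151 2.225
vertex 1.772 -1.384 2.13
vertex 2.431 -2.39 2.682
endloop
endfacet
facet normal -0.110 0.594 -0.797
outer loop
vertex 1.772 -1.384 2.13
vertex 2.309 -1.73 1.798
vertex 1.604 -1.877 1.786
endloop
endfacet
facet normal -0.770 -0.167 0.615
outer loop
vertex 1.772 -1.384 2.13
vertex 1.604 -1.877 1.786
vertex 2.431 -2.39 2.682
endloop
endfacet
facet normal -0.110 0.594 -0.797
outer loop
vertex 1.604 -1.877 1.786
vertex 2.309 -1.73 1.798
vertex 1.967 -2.26 1.45
endloop
endfacet
facet normal -0.641 -0.750 0.162
outer loop
vertex 1.604 -1.877 1.786
vertex 1.967 -2.26 1.45
vertex 2.431 -2.39 2.682
endloop
endfacet
facet normal -0.110 0.594 -0.797
outer loop
vertex 1.967 -2.26 1.45
vertex 2.309 -1.73 1.798
vertex 2.587 -2.244 1.376
endloop
endfacet
facet normal 0.013 -0.994 -0.110
outer loop
vertex 1.967 -2.26 1.45
vertex 2.587 -2.244 1.376
vertex 2.431 -2.39 2.682
endloop
endfacet
facet normal -0.110 0.594 -0.797
outer loop
vertex 2.587 -2.244 1.376
vertex 2.309 -1.73 1.798
vertex 2.998 -1.841 1.62
endloop
endfacet
facet normal 0.699 -0.715 0.004
outer loop
vertex 2.587 -2.244 1.376
vertex 2.998 -1.841 1.62
vertex 2.431 -2.39 2.682
endloop
endfacet
facet normal -0.110 0.594 -0.797
outer loop
vertex 2.998 -1.841 1.62
vertex 2.309 -1.73 1.798
vertex 2.89 -1.355 1.997
endloop
endfacet
facet normal 0.900 -0.123 0.417
outer loop
vertex 2.998 -1.841 1.62
vertex 2.89 -1.355 1.997
vertex 2.431 -2.39 2.682
endloop
endfacet
facet normal -0.561 0.650 0.513
outer loop
vertex -0.223 1.026 1.61
vertex 0.96 2.412 1.147
vertex -0.879 1.251 0.607
endloop
endfacet
facet normal -0.629 -0.737 0.246
outer loop
vertex -0.1 0.348 -0.107
vertex -0.223 1.026 1.61
vertex -0.879 1.251 0.607
endloop
endfacet
facet normal -0.561 0.650 0.513
outer loop
vertex -0.879 1.251 0.607
vertex 0.96 2.412 1.147
vertex 0.303 2.637 0.144
endloop
endfacet
facet normal -0.539 0.185 -0.822
outer loop
vertex 0.303 2.637 0.144
vertex -0.1 0.348 -0.107
vertex -0.879 1.251 0.607
endloop
endfacet
facet normal 0.539 -0.185 0.822
outer loop
vertex -0.223 1.026 1.61
vertex 1.739 1.509 0.433
vertex 0.96 2.412 1.147
endloop
endfacet
facet normal -0.629 -0.738 0.246
outer loop
vertex 0.557 0.123 0.896
vertex -0.223 1.026 1.61
vertex -0.1 0.348 -0.107
endloop
endfacet
facet normal 0.539 -0.185 0.822
outer loop
vertex 0.557 0.123 0.896
vertex 1.739 1.509 0.433
vertex -0.223 1.026 1.61
endloop
endfacet
facet normal 0.629 0.737 -0.247
outer loop
vertex 0.96 2.412 1.147
vertex 1.739 1.509 0.433
vertex 0.303 2.637 0.144
endloop
endfacet
facet normal -0.538 0.185 -0.822
outer loop
vertex 1.083 1.734 -0.57
vertex -0.1 0.348 -0.107
vertex 0.303 2.637 0.144
endloop
endfacet
facet normal 0.629 0.738 -0.246
outer loop
vertex 0.303 2.637 0.144
vertex 1.739 1.509 0.433
vertex 1.083 1.734 -0.57
endloop
endfacet
facet normal 0.561 -0.650 -0.513
outer loop
vertex 1.083 1.734 -0.57
vertex 0.557 0.123 0.896
vertex -0.1 0.348 -0.107
endloop
endfacet
facet normal 0.561 -0.650 -0.513
outer loop
vertex 1.739 1.509 0.433
vertex 0.557 0.123 0.896
vertex 1.083 1.734 -0.57
endloop
endfacet

endsolid


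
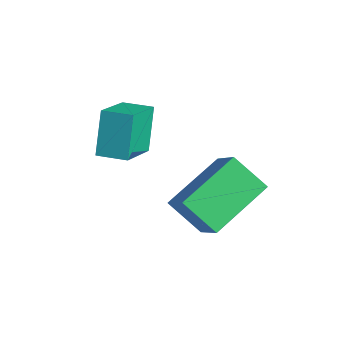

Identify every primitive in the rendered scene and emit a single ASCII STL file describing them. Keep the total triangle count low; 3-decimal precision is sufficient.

solid 
facet normal -0.798 -0.595 -0.097
outer loop
vertex -3.102 -1.591 -1.476
vertex -3.664 -1.037 -0.247
vertex -3.858 -0.436 -2.343
endloop
endfacet
facet normal 0.385 -0.380 -0.841
outer loop
vertex -3.116 0.117 -2.253
vertex -3.102 -1.591 -1.476
vertex -3.858 -0.436 -2.343
endloop
endfacet
facet normal -0.798 -0.595 -0.097
outer loop
vertex -3.858 -0.436 -2.343
vertex -3.664 -1.037 -0.247
vertex -4.42 0.118 -1.114
endloop
endfacet
facet normal -0.464 0.709 -0.532
outer loop
vertex -4.42 0.118 -1.114
vertex -3.116 0.117 -2.253
vertex -3.858 -0.436 -2.343
endloop
endfacet
facet normal 0.464 -0.709 0.532
outer loop
vertex -3.102 -1.591 -1.476
vertex -2.922 -0.484 -0.157
vertex -3.664 -1.037 -0.247
endloop
endfacet
facet normal 0.385 -0.380 -0.841
outer loop
vertex -2.36 -1.038 -1.386
vertex -3.102 -1.591 -1.476
vertex -3.116 0.117 -2.253
endloop
endfacet
facet normal 0.464 -0.709 0.532
outer loop
vertex -2.36 -1.038 -1.386
vertex -2.922 -0.484 -0.157
vertex -3.102 -1.591 -1.476
endloop
endfacet
facet normal -0.385 0.380 0.841
outer loop
vertex -3.664 -1.037 -0.247
vertex -2.922 -0.484 -0.157
vertex -4.42 0.118 -1.114
endloop
endfacet
facet normal -0.464 0.709 -0.532
outer loop
vertex -3.678 0.671 -1.024
vertex -3.116 0.117 -2.253
vertex -4.42 0.118 -1.114
endloop
endfacet
facet normal -0.385 0.380 0.841
outer loop
vertex -4.42 0.118 -1.114
vertex -2.922 -0.484 -0.157
vertex -3.678 0.671 -1.024
endloop
endfacet
facet normal 0.798 0.595 0.097
outer loop
vertex -3.678 0.671 -1.024
vertex -2.36 -1.038 -1.386
vertex -3.116 0.117 -2.253
endloop
endfacet
facet normal 0.798 0.595 0.097
outer loop
vertex -2.922 -0.484 -0.157
vertex -2.36 -1.038 -1.386
vertex -3.678 0.671 -1.024
endloop
endfacet
facet normal -0.668 0.186 -0.720
outer loop
vertex -2.03 0.013 -3.68
vertex -2.305 1.874 -2.944
vertex -1.065 0.463 -4.459
endloop
endfacet
facet normal 0.136 -0.921 -0.364
outer loop
vertex 0.145 0.126 -3.156
vertex -2.03 0.013 -3.68
vertex -1.065 0.463 -4.459
endloop
endfacet
facet normal -0.668 0.187 -0.720
outer loop
vertex -1.065 0.463 -4.459
vertex -2.305 1.874 -2.944
vertex -1.339 2.324 -3.723
endloop
endfacet
facet normal 0.731 0.341 -0.591
outer loop
vertex -1.339 2.324 -3.723
vertex 0.145 0.126 -3.156
vertex -1.065 0.463 -4.459
endloop
endfacet
facet normal -0.731 -0.342 0.591
outer loop
vertex -2.03 0.013 -3.68
vertex -1.095 1.537 -1.641
vertex -2.305 1.874 -2.944
endloop
endfacet
facet normal 0.136 -0.921 -0.364
outer loop
vertex -0.821 -0.324 -2.377
vertex -2.03 0.013 -3.68
vertex 0.145 0.126 -3.156
endloop
endfacet
facet normal -0.731 -0.341 0.590
outer loop
vertex -0.821 -0.324 -2.377
vertex -1.095 1.537 -1.641
vertex -2.03 0.013 -3.68
endloop
endfacet
facet normal -0.136 0.921 0.364
outer loop
vertex -2.305 1.874 -2.944
vertex -1.095 1.537 -1.641
vertex -1.339 2.324 -3.723
endloop
endfacet
facet normal 0.731 0.342 -0.590
outer loop
vertex -0.13 1.987 -2.42
vertex 0.145 0.126 -3.156
vertex -1.339 2.324 -3.723
endloop
endfacet
facet normal -0.136 0.921 0.364
outer loop
vertex -1.339 2.324 -3.723
vertex -1.095 1.537 -1.641
vertex -0.13 1.987 -2.42
endloop
endfacet
facet normal 0.668 -0.186 0.721
outer loop
vertex -0.13 1.987 -2.42
vertex -0.821 -0.324 -2.377
vertex 0.145 0.126 -3.156
endloop
endfacet
facet normal 0.668 -0.186 0.720
outer loop
vertex -1.095 1.537 -1.641
vertex -0.821 -0.324 -2.377
vertex -0.13 1.987 -2.42
endloop
endfacet

endsolid


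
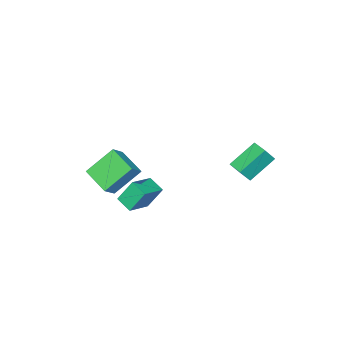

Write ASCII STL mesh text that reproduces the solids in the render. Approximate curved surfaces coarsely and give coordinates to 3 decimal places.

solid 
facet normal -0.513 0.228 -0.828
outer loop
vertex -5.151 3.17 -2.641
vertex -4.787 4.122 -2.604
vertex -3.613 2.625 -3.744
endloop
endfacet
facet normal -0.357 -0.933 -0.036
outer loop
vertex -3.013 2.358 -2.776
vertex -5.151 3.17 -2.641
vertex -3.613 2.625 -3.744
endloop
endfacet
facet normal -0.513 0.228 -0.828
outer loop
vertex -3.613 2.625 -3.744
vertex -4.787 4.122 -2.604
vertex -3.249 3.577 -3.707
endloop
endfacet
facet normal 0.781 -0.277 -0.560
outer loop
vertex -3.249 3.577 -3.707
vertex -3.013 2.358 -2.776
vertex -3.613 2.625 -3.744
endloop
endfacet
facet normal -0.781 0.277 0.560
outer loop
vertex -5.151 3.17 -2.641
vertex -4.187 3.855 -1.636
vertex -4.787 4.122 -2.604
endloop
endfacet
facet normal -0.357 -0.933 -0.036
outer loop
vertex -4.551 2.903 -1.673
vertex -5.151 3.17 -2.641
vertex -3.013 2.358 -2.776
endloop
endfacet
facet normal -0.781 0.277 0.560
outer loop
vertex -4.551 2.903 -1.673
vertex -4.187 3.855 -1.636
vertex -5.151 3.17 -2.641
endloop
endfacet
facet normal 0.357 0.933 0.036
outer loop
vertex -4.787 4.122 -2.604
vertex -4.187 3.855 -1.636
vertex -3.249 3.577 -3.707
endloop
endfacet
facet normal 0.781 -0.277 -0.560
outer loop
vertex -2.649 3.31 -2.739
vertex -3.013 2.358 -2.776
vertex -3.249 3.577 -3.707
endloop
endfacet
facet normal 0.357 0.933 0.036
outer loop
vertex -3.249 3.577 -3.707
vertex -4.187 3.855 -1.636
vertex -2.649 3.31 -2.739
endloop
endfacet
facet normal 0.513 -0.228 0.828
outer loop
vertex -2.649 3.31 -2.739
vertex -4.551 2.903 -1.673
vertex -3.013 2.358 -2.776
endloop
endfacet
facet normal 0.513 -0.228 0.828
outer loop
vertex -4.187 3.855 -1.636
vertex -4.551 2.903 -1.673
vertex -2.649 3.31 -2.739
endloop
endfacet
facet normal -0.644 0.388 0.659
outer loop
vertex 1.326 -2.261 -0.946
vertex 1.758 -0.631 -1.484
vertex 0.463 -2.301 -1.765
endloop
endfacet
facet normal -0.245 -0.921 0.303
outer loop
vertex 1.802 -3.109 -3.136
vertex 1.326 -2.261 -0.946
vertex 0.463 -2.301 -1.765
endloop
endfacet
facet normal -0.643 0.388 0.660
outer loop
vertex 0.463 -2.301 -1.765
vertex 1.758 -0.631 -1.484
vertex 0.895 -0.671 -2.302
endloop
endfacet
facet normal -0.725 -0.034 -0.688
outer loop
vertex 0.895 -0.671 -2.302
vertex 1.802 -3.109 -3.136
vertex 0.463 -2.301 -1.765
endloop
endfacet
facet normal 0.725 0.035 0.688
outer loop
vertex 1.326 -2.261 -0.946
vertex 3.097 -1.439 -2.855
vertex 1.758 -0.631 -1.484
endloop
endfacet
facet normal -0.245 -0.921 0.303
outer loop
vertex 2.665 -3.069 -2.318
vertex 1.326 -2.261 -0.946
vertex 1.802 -3.109 -3.136
endloop
endfacet
facet normal 0.725 0.034 0.688
outer loop
vertex 2.665 -3.069 -2.318
vertex 3.097 -1.439 -2.855
vertex 1.326 -2.261 -0.946
endloop
endfacet
facet normal 0.245 0.921 -0.303
outer loop
vertex 1.758 -0.631 -1.484
vertex 3.097 -1.439 -2.855
vertex 0.895 -0.671 -2.302
endloop
endfacet
facet normal -0.725 -0.035 -0.687
outer loop
vertex 2.234 -1.479 -3.674
vertex 1.802 -3.109 -3.136
vertex 0.895 -0.671 -2.302
endloop
endfacet
facet normal 0.245 0.921 -0.303
outer loop
vertex 0.895 -0.671 -2.302
vertex 3.097 -1.439 -2.855
vertex 2.234 -1.479 -3.674
endloop
endfacet
facet normal 0.643 -0.388 -0.660
outer loop
vertex 2.234 -1.479 -3.674
vertex 2.665 -3.069 -2.318
vertex 1.802 -3.109 -3.136
endloop
endfacet
facet normal 0.644 -0.388 -0.660
outer loop
vertex 3.097 -1.439 -2.855
vertex 2.665 -3.069 -2.318
vertex 2.234 -1.479 -3.674
endloop
endfacet
facet normal -0.359 0.385 0.850
outer loop
vertex 1.688 0.552 -1.709
vertex 3.165 0.518 -1.07
vertex 1.866 1.512 -2.069
endloop
endfacet
facet normal -0.918 0.021 -0.397
outer loop
vertex 2.415 0.922 -3.37
vertex 1.688 0.552 -1.709
vertex 1.866 1.512 -2.069
endloop
endfacet
facet normal -0.359 0.386 0.850
outer loop
vertex 1.866 1.512 -2.069
vertex 3.165 0.518 -1.07
vertex 3.343 1.477 -1.43
endloop
endfacet
facet normal 0.172 0.922 -0.346
outer loop
vertex 3.343 1.477 -1.43
vertex 2.415 0.922 -3.37
vertex 1.866 1.512 -2.069
endloop
endfacet
facet normal -0.171 -0.922 0.346
outer loop
vertex 1.688 0.552 -1.709
vertex 3.714 -0.072 -2.371
vertex 3.165 0.518 -1.07
endloop
endfacet
facet normal -0.918 0.021 -0.397
outer loop
vertex 2.237 -0.037 -3.01
vertex 1.688 0.552 -1.709
vertex 2.415 0.922 -3.37
endloop
endfacet
facet normal -0.171 -0.923 0.345
outer loop
vertex 2.237 -0.037 -3.01
vertex 3.714 -0.072 -2.371
vertex 1.688 0.552 -1.709
endloop
endfacet
facet normal 0.918 -0.021 0.397
outer loop
vertex 3.165 0.518 -1.07
vertex 3.714 -0.072 -2.371
vertex 3.343 1.477 -1.43
endloop
endfacet
facet normal 0.171 0.923 -0.346
outer loop
vertex 3.892 0.888 -2.731
vertex 2.415 0.922 -3.37
vertex 3.343 1.477 -1.43
endloop
endfacet
facet normal 0.918 -0.021 0.397
outer loop
vertex 3.343 1.477 -1.43
vertex 3.714 -0.072 -2.371
vertex 3.892 0.888 -2.731
endloop
endfacet
facet normal 0.359 -0.386 -0.850
outer loop
vertex 3.892 0.888 -2.731
vertex 2.237 -0.037 -3.01
vertex 2.415 0.922 -3.37
endloop
endfacet
facet normal 0.359 -0.385 -0.850
outer loop
vertex 3.714 -0.072 -2.371
vertex 2.237 -0.037 -3.01
vertex 3.892 0.888 -2.731
endloop
endfacet

endsolid


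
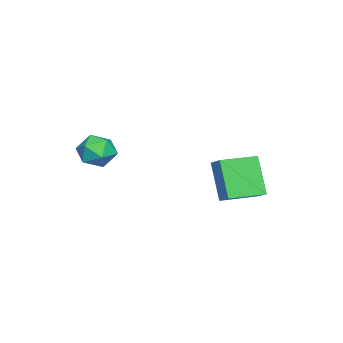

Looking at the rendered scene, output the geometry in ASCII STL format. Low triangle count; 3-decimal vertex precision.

solid 
facet normal -0.670 -0.560 -0.488
outer loop
vertex -2.042 1.246 -2.101
vertex -2.991 2.408 -2.131
vertex -1.345 1.774 -3.663
endloop
endfacet
facet normal 0.632 -0.774 0.020
outer loop
vertex -0.749 2.272 -3.229
vertex -2.042 1.246 -2.101
vertex -1.345 1.774 -3.663
endloop
endfacet
facet normal -0.670 -0.560 -0.488
outer loop
vertex -1.345 1.774 -3.663
vertex -2.991 2.408 -2.131
vertex -2.294 2.936 -3.693
endloop
endfacet
facet normal 0.389 0.295 -0.873
outer loop
vertex -2.294 2.936 -3.693
vertex -0.749 2.272 -3.229
vertex -1.345 1.774 -3.663
endloop
endfacet
facet normal -0.389 -0.295 0.873
outer loop
vertex -2.042 1.246 -2.101
vertex -2.395 2.906 -1.697
vertex -2.991 2.408 -2.131
endloop
endfacet
facet normal 0.632 -0.774 0.020
outer loop
vertex -1.446 1.744 -1.667
vertex -2.042 1.246 -2.101
vertex -0.749 2.272 -3.229
endloop
endfacet
facet normal -0.389 -0.295 0.873
outer loop
vertex -1.446 1.744 -1.667
vertex -2.395 2.906 -1.697
vertex -2.042 1.246 -2.101
endloop
endfacet
facet normal -0.632 0.774 -0.020
outer loop
vertex -2.991 2.408 -2.131
vertex -2.395 2.906 -1.697
vertex -2.294 2.936 -3.693
endloop
endfacet
facet normal 0.389 0.295 -0.873
outer loop
vertex -1.698 3.434 -3.259
vertex -0.749 2.272 -3.229
vertex -2.294 2.936 -3.693
endloop
endfacet
facet normal -0.632 0.774 -0.020
outer loop
vertex -2.294 2.936 -3.693
vertex -2.395 2.906 -1.697
vertex -1.698 3.434 -3.259
endloop
endfacet
facet normal 0.670 0.560 0.488
outer loop
vertex -1.698 3.434 -3.259
vertex -1.446 1.744 -1.667
vertex -0.749 2.272 -3.229
endloop
endfacet
facet normal 0.670 0.560 0.488
outer loop
vertex -2.395 2.906 -1.697
vertex -1.446 1.744 -1.667
vertex -1.698 3.434 -3.259
endloop
endfacet
facet normal -0.303 0.815 0.494
outer loop
vertex 1.686 -1.028 -0.409
vertex 1.175 -1.466 0.001
vertex 1.908 -1.358 0.272
endloop
endfacet
facet normal 0.382 0.874 0.299
outer loop
vertex 1.686 -1.028 -0.409
vertex 1.908 -1.358 0.272
vertex 2.398 -1.361 -0.346
endloop
endfacet
facet normal 0.416 0.812 -0.409
outer loop
vertex 1.686 -1.028 -0.409
vertex 2.398 -1.361 -0.346
vertex 1.969 -1.47 -0.998
endloop
endfacet
facet normal -0.247 0.714 -0.655
outer loop
vertex 1.686 -1.028 -0.409
vertex 1.969 -1.47 -0.998
vertex 1.213 -1.535 -0.784
endloop
endfacet
facet normal -0.691 0.716 -0.096
outer loop
vertex 1.686 -1.028 -0.409
vertex 1.213 -1.535 -0.784
vertex 1.175 -1.466 0.001
endloop
endfacet
facet normal 0.741 0.328 0.586
outer loop
vertex 2.398 -1.361 -0.346
vertex 1.908 -1.358 0.272
vertex 2.327 -2.005 0.104
endloop
endfacet
facet normal -0.367 0.232 0.901
outer loop
vertex 1.908 -1.358 0.272
vertex 1.175 -1.466 0.001
vertex 1.571 -2.07 0.318
endloop
endfacet
facet normal -0.996 0.072 -0.055
outer loop
vertex 1.175 -1.466 0.001
vertex 1.213 -1.535 -0.784
vertex 1.142 -2.179 -0.334
endloop
endfacet
facet normal -0.277 0.069 -0.958
outer loop
vertex 1.213 -1.535 -0.784
vertex 1.969 -1.47 -0.998
vertex 1.632 -2.182 -0.952
endloop
endfacet
facet normal 0.796 0.227 -0.562
outer loop
vertex 1.969 -1.47 -0.998
vertex 2.398 -1.361 -0.346
vertex 2.365 -2.074 -0.681
endloop
endfacet
facet normal 0.247 -0.714 0.655
outer loop
vertex 1.854 -2.512 -0.271
vertex 2.327 -2.005 0.104
vertex 1.571 -2.07 0.318
endloop
endfacet
facet normal -0.416 -0.812 0.409
outer loop
vertex 1.854 -2.512 -0.271
vertex 1.571 -2.07 0.318
vertex 1.142 -2.179 -0.334
endloop
endfacet
facet normal -0.382 -0.874 -0.299
outer loop
vertex 1.854 -2.512 -0.271
vertex 1.142 -2.179 -0.334
vertex 1.632 -2.182 -0.952
endloop
endfacet
facet normal 0.303 -0.815 -0.494
outer loop
vertex 1.854 -2.512 -0.271
vertex 1.632 -2.182 -0.952
vertex 2.365 -2.074 -0.681
endloop
endfacet
facet normal 0.691 -0.716 0.096
outer loop
vertex 1.854 -2.512 -0.271
vertex 2.365 -2.074 -0.681
vertex 2.327 -2.005 0.104
endloop
endfacet
facet normal 0.277 -0.069 0.958
outer loop
vertex 1.571 -2.07 0.318
vertex 2.327 -2.005 0.104
vertex 1.908 -1.358 0.272
endloop
endfacet
facet normal -0.796 -0.227 0.562
outer loop
vertex 1.142 -2.179 -0.334
vertex 1.571 -2.07 0.318
vertex 1.175 -1.466 0.001
endloop
endfacet
facet normal -0.741 -0.328 -0.586
outer loop
vertex 1.632 -2.182 -0.952
vertex 1.142 -2.179 -0.334
vertex 1.213 -1.535 -0.784
endloop
endfacet
facet normal 0.367 -0.232 -0.901
outer loop
vertex 2.365 -2.074 -0.681
vertex 1.632 -2.182 -0.952
vertex 1.969 -1.47 -0.998
endloop
endfacet
facet normal 0.996 -0.072 0.055
outer loop
vertex 2.327 -2.005 0.104
vertex 2.365 -2.074 -0.681
vertex 2.398 -1.361 -0.346
endloop
endfacet

endsolid


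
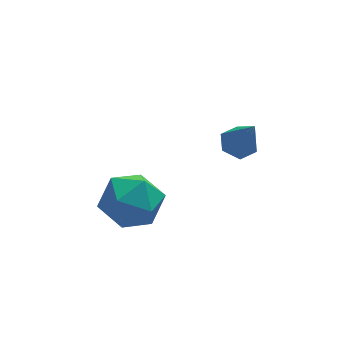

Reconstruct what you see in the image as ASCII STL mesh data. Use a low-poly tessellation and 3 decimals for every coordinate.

solid 
facet normal -0.840 -0.004 0.543
outer loop
vertex -1.886 0.824 -1.361
vertex -1.323 0.134 -0.496
vertex -1.283 1.372 -0.425
endloop
endfacet
facet normal -0.787 0.596 0.159
outer loop
vertex -1.886 0.824 -1.361
vertex -1.283 1.372 -0.425
vertex -1.177 1.819 -1.578
endloop
endfacet
facet normal -0.741 0.413 -0.530
outer loop
vertex -1.886 0.824 -1.361
vertex -1.177 1.819 -1.578
vertex -1.153 0.857 -2.361
endloop
endfacet
facet normal -0.765 -0.300 -0.570
outer loop
vertex -1.886 0.824 -1.361
vertex -1.153 0.857 -2.361
vertex -1.243 -0.184 -1.692
endloop
endfacet
facet normal -0.825 -0.557 0.093
outer loop
vertex -1.886 0.824 -1.361
vertex -1.243 -0.184 -1.692
vertex -1.323 0.134 -0.496
endloop
endfacet
facet normal -0.180 0.923 0.341
outer loop
vertex -1.177 1.819 -1.578
vertex -1.283 1.372 -0.425
vertex -0.177 1.744 -0.848
endloop
endfacet
facet normal -0.264 -0.047 0.963
outer loop
vertex -1.283 1.372 -0.425
vertex -1.323 0.134 -0.496
vertex -0.267 0.703 -0.179
endloop
endfacet
facet normal -0.242 -0.942 0.234
outer loop
vertex -1.323 0.134 -0.496
vertex -1.243 -0.184 -1.692
vertex -0.243 -0.259 -0.962
endloop
endfacet
facet normal -0.144 -0.526 -0.838
outer loop
vertex -1.243 -0.184 -1.692
vertex -1.153 0.857 -2.361
vertex -0.137 0.188 -2.115
endloop
endfacet
facet normal -0.105 0.626 -0.773
outer loop
vertex -1.153 0.857 -2.361
vertex -1.177 1.819 -1.578
vertex -0.097 1.426 -2.044
endloop
endfacet
facet normal 0.765 0.300 0.570
outer loop
vertex 0.466 0.736 -1.179
vertex -0.177 1.744 -0.848
vertex -0.267 0.703 -0.179
endloop
endfacet
facet normal 0.741 -0.413 0.530
outer loop
vertex 0.466 0.736 -1.179
vertex -0.267 0.703 -0.179
vertex -0.243 -0.259 -0.962
endloop
endfacet
facet normal 0.787 -0.596 -0.159
outer loop
vertex 0.466 0.736 -1.179
vertex -0.243 -0.259 -0.962
vertex -0.137 0.188 -2.115
endloop
endfacet
facet normal 0.840 0.004 -0.543
outer loop
vertex 0.466 0.736 -1.179
vertex -0.137 0.188 -2.115
vertex -0.097 1.426 -2.044
endloop
endfacet
facet normal 0.825 0.557 -0.093
outer loop
vertex 0.466 0.736 -1.179
vertex -0.097 1.426 -2.044
vertex -0.177 1.744 -0.848
endloop
endfacet
facet normal 0.144 0.526 0.838
outer loop
vertex -0.267 0.703 -0.179
vertex -0.177 1.744 -0.848
vertex -1.283 1.372 -0.425
endloop
endfacet
facet normal 0.105 -0.626 0.773
outer loop
vertex -0.243 -0.259 -0.962
vertex -0.267 0.703 -0.179
vertex -1.323 0.134 -0.496
endloop
endfacet
facet normal 0.180 -0.923 -0.341
outer loop
vertex -0.137 0.188 -2.115
vertex -0.243 -0.259 -0.962
vertex -1.243 -0.184 -1.692
endloop
endfacet
facet normal 0.264 0.047 -0.963
outer loop
vertex -0.097 1.426 -2.044
vertex -0.137 0.188 -2.115
vertex -1.153 0.857 -2.361
endloop
endfacet
facet normal 0.242 0.942 -0.234
outer loop
vertex -0.177 1.744 -0.848
vertex -0.097 1.426 -2.044
vertex -1.177 1.819 -1.578
endloop
endfacet
facet normal -0.161 0.460 -0.873
outer loop
vertex 3.385 -0.09 1.383
vertex 2.853 0.251 1.661
vertex 3.487 0.521 1.686
endloop
endfacet
facet normal 0.978 -0.198 0.071
outer loop
vertex 3.385 -0.09 1.383
vertex 3.487 0.521 1.686
vertex 3.147 -0.591 3.259
endloop
endfacet
facet normal -0.161 0.460 -0.873
outer loop
vertex 3.487 0.521 1.686
vertex 2.853 0.251 1.661
vertex 2.955 0.862 1.964
endloop
endfacet
facet normal 0.636 0.559 0.532
outer loop
vertex 3.487 0.521 1.686
vertex 2.955 0.862 1.964
vertex 3.147 -0.591 3.259
endloop
endfacet
facet normal -0.161 0.460 -0.873
outer loop
vertex 2.955 0.862 1.964
vertex 2.853 0.251 1.661
vertex 2.321 0.592 1.939
endloop
endfacet
facet normal -0.291 0.615 0.733
outer loop
vertex 2.955 0.862 1.964
vertex 2.321 0.592 1.939
vertex 3.147 -0.591 3.259
endloop
endfacet
facet normal -0.161 0.461 -0.873
outer loop
vertex 2.321 0.592 1.939
vertex 2.853 0.251 1.661
vertex 2.218 -0.02 1.635
endloop
endfacet
facet normal -0.878 -0.087 0.472
outer loop
vertex 2.321 0.592 1.939
vertex 2.218 -0.02 1.635
vertex 3.147 -0.591 3.259
endloop
endfacet
facet normal -0.160 0.459 -0.874
outer loop
vertex 2.218 -0.02 1.635
vertex 2.853 0.251 1.661
vertex 2.75 -0.361 1.358
endloop
endfacet
facet normal -0.536 -0.844 0.010
outer loop
vertex 2.218 -0.02 1.635
vertex 2.75 -0.361 1.358
vertex 3.147 -0.591 3.259
endloop
endfacet
facet normal -0.162 0.460 -0.873
outer loop
vertex 2.75 -0.361 1.358
vertex 2.853 0.251 1.661
vertex 3.385 -0.09 1.383
endloop
endfacet
facet normal 0.392 -0.900 -0.191
outer loop
vertex 2.75 -0.361 1.358
vertex 3.385 -0.09 1.383
vertex 3.147 -0.591 3.259
endloop
endfacet

endsolid
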